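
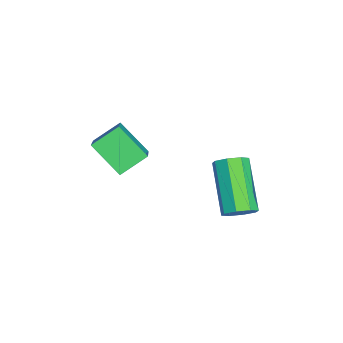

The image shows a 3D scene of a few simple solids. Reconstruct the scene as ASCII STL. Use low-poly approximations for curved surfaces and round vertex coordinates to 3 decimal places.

solid 
facet normal 0.744 0.185 -0.642
outer loop
vertex 2.976 2.578 -3.201
vertex 2.669 3.086 -3.411
vertex 3.089 2.977 -2.955
endloop
endfacet
facet normal 0.626 -0.530 0.572
outer loop
vertex 2.976 2.578 -3.201
vertex 3.089 2.977 -2.955
vertex 1.399 2.185 -1.84
endloop
endfacet
facet normal 0.626 -0.530 0.572
outer loop
vertex 1.399 2.185 -1.84
vertex 3.089 2.977 -2.955
vertex 1.512 2.584 -1.594
endloop
endfacet
facet normal -0.743 -0.186 0.643
outer loop
vertex 1.399 2.185 -1.84
vertex 1.512 2.584 -1.594
vertex 1.091 2.694 -2.049
endloop
endfacet
facet normal 0.744 0.186 -0.641
outer loop
vertex 3.089 2.977 -2.955
vertex 2.669 3.086 -3.411
vertex 2.956 3.44 -2.975
endloop
endfacet
facet normal 0.609 0.208 0.766
outer loop
vertex 3.089 2.977 -2.955
vertex 2.956 3.44 -2.975
vertex 1.512 2.584 -1.594
endloop
endfacet
facet normal 0.609 0.208 0.766
outer loop
vertex 1.512 2.584 -1.594
vertex 2.956 3.44 -2.975
vertex 1.379 3.047 -1.614
endloop
endfacet
facet normal -0.743 -0.186 0.643
outer loop
vertex 1.512 2.584 -1.594
vertex 1.379 3.047 -1.614
vertex 1.091 2.694 -2.049
endloop
endfacet
facet normal 0.745 0.185 -0.641
outer loop
vertex 2.956 3.44 -2.975
vertex 2.669 3.086 -3.411
vertex 2.655 3.696 -3.251
endloop
endfacet
facet normal 0.235 0.827 0.511
outer loop
vertex 2.956 3.44 -2.975
vertex 2.655 3.696 -3.251
vertex 1.379 3.047 -1.614
endloop
endfacet
facet normal 0.234 0.827 0.511
outer loop
vertex 1.379 3.047 -1.614
vertex 2.655 3.696 -3.251
vertex 1.077 3.303 -1.89
endloop
endfacet
facet normal -0.744 -0.185 0.642
outer loop
vertex 1.379 3.047 -1.614
vertex 1.077 3.303 -1.89
vertex 1.091 2.694 -2.049
endloop
endfacet
facet normal 0.743 0.186 -0.643
outer loop
vertex 2.655 3.696 -3.251
vertex 2.669 3.086 -3.411
vertex 2.361 3.595 -3.62
endloop
endfacet
facet normal -0.276 0.960 -0.043
outer loop
vertex 2.655 3.696 -3.251
vertex 2.361 3.595 -3.62
vertex 1.077 3.303 -1.89
endloop
endfacet
facet normal -0.277 0.960 -0.043
outer loop
vertex 1.077 3.303 -1.89
vertex 2.361 3.595 -3.62
vertex 0.784 3.202 -2.259
endloop
endfacet
facet normal -0.744 -0.185 0.642
outer loop
vertex 1.077 3.303 -1.89
vertex 0.784 3.202 -2.259
vertex 1.091 2.694 -2.049
endloop
endfacet
facet normal 0.743 0.186 -0.643
outer loop
vertex 2.361 3.595 -3.62
vertex 2.669 3.086 -3.411
vertex 2.248 3.196 -3.866
endloop
endfacet
facet normal -0.626 0.530 -0.572
outer loop
vertex 2.361 3.595 -3.62
vertex 2.248 3.196 -3.866
vertex 0.784 3.202 -2.259
endloop
endfacet
facet normal -0.626 0.530 -0.572
outer loop
vertex 0.784 3.202 -2.259
vertex 2.248 3.196 -3.866
vertex 0.671 2.803 -2.505
endloop
endfacet
facet normal -0.744 -0.185 0.642
outer loop
vertex 0.784 3.202 -2.259
vertex 0.671 2.803 -2.505
vertex 1.091 2.694 -2.049
endloop
endfacet
facet normal 0.743 0.186 -0.643
outer loop
vertex 2.248 3.196 -3.866
vertex 2.669 3.086 -3.411
vertex 2.381 2.733 -3.846
endloop
endfacet
facet normal -0.609 -0.208 -0.766
outer loop
vertex 2.248 3.196 -3.866
vertex 2.381 2.733 -3.846
vertex 0.671 2.803 -2.505
endloop
endfacet
facet normal -0.609 -0.208 -0.766
outer loop
vertex 0.671 2.803 -2.505
vertex 2.381 2.733 -3.846
vertex 0.804 2.34 -2.485
endloop
endfacet
facet normal -0.744 -0.186 0.641
outer loop
vertex 0.671 2.803 -2.505
vertex 0.804 2.34 -2.485
vertex 1.091 2.694 -2.049
endloop
endfacet
facet normal 0.744 0.185 -0.642
outer loop
vertex 2.381 2.733 -3.846
vertex 2.669 3.086 -3.411
vertex 2.683 2.477 -3.57
endloop
endfacet
facet normal -0.235 -0.827 -0.511
outer loop
vertex 2.381 2.733 -3.846
vertex 2.683 2.477 -3.57
vertex 0.804 2.34 -2.485
endloop
endfacet
facet normal -0.235 -0.827 -0.511
outer loop
vertex 0.804 2.34 -2.485
vertex 2.683 2.477 -3.57
vertex 1.105 2.084 -2.209
endloop
endfacet
facet normal -0.745 -0.185 0.641
outer loop
vertex 0.804 2.34 -2.485
vertex 1.105 2.084 -2.209
vertex 1.091 2.694 -2.049
endloop
endfacet
facet normal 0.744 0.185 -0.642
outer loop
vertex 2.683 2.477 -3.57
vertex 2.669 3.086 -3.411
vertex 2.976 2.578 -3.201
endloop
endfacet
facet normal 0.276 -0.960 0.043
outer loop
vertex 2.683 2.477 -3.57
vertex 2.976 2.578 -3.201
vertex 1.105 2.084 -2.209
endloop
endfacet
facet normal 0.276 -0.960 0.043
outer loop
vertex 1.105 2.084 -2.209
vertex 2.976 2.578 -3.201
vertex 1.399 2.185 -1.84
endloop
endfacet
facet normal -0.743 -0.186 0.643
outer loop
vertex 1.105 2.084 -2.209
vertex 1.399 2.185 -1.84
vertex 1.091 2.694 -2.049
endloop
endfacet
facet normal -0.819 -0.064 -0.571
outer loop
vertex 1.664 -0.908 0.183
vertex 2.241 0.054 -0.752
vertex 2.135 -1.755 -0.398
endloop
endfacet
facet normal -0.395 -0.659 0.640
outer loop
vertex 3.699 -1.634 0.692
vertex 1.664 -0.908 0.183
vertex 2.135 -1.755 -0.398
endloop
endfacet
facet normal -0.819 -0.064 -0.571
outer loop
vertex 2.135 -1.755 -0.398
vertex 2.241 0.054 -0.752
vertex 2.712 -0.793 -1.333
endloop
endfacet
facet normal 0.416 -0.750 -0.514
outer loop
vertex 2.712 -0.793 -1.333
vertex 3.699 -1.634 0.692
vertex 2.135 -1.755 -0.398
endloop
endfacet
facet normal -0.416 0.750 0.514
outer loop
vertex 1.664 -0.908 0.183
vertex 3.805 0.175 0.338
vertex 2.241 0.054 -0.752
endloop
endfacet
facet normal -0.395 -0.659 0.640
outer loop
vertex 3.228 -0.787 1.273
vertex 1.664 -0.908 0.183
vertex 3.699 -1.634 0.692
endloop
endfacet
facet normal -0.416 0.750 0.514
outer loop
vertex 3.228 -0.787 1.273
vertex 3.805 0.175 0.338
vertex 1.664 -0.908 0.183
endloop
endfacet
facet normal 0.395 0.659 -0.640
outer loop
vertex 2.241 0.054 -0.752
vertex 3.805 0.175 0.338
vertex 2.712 -0.793 -1.333
endloop
endfacet
facet normal 0.416 -0.750 -0.514
outer loop
vertex 4.276 -0.672 -0.243
vertex 3.699 -1.634 0.692
vertex 2.712 -0.793 -1.333
endloop
endfacet
facet normal 0.395 0.659 -0.640
outer loop
vertex 2.712 -0.793 -1.333
vertex 3.805 0.175 0.338
vertex 4.276 -0.672 -0.243
endloop
endfacet
facet normal 0.819 0.064 0.571
outer loop
vertex 4.276 -0.672 -0.243
vertex 3.228 -0.787 1.273
vertex 3.699 -1.634 0.692
endloop
endfacet
facet normal 0.819 0.064 0.571
outer loop
vertex 3.805 0.175 0.338
vertex 3.228 -0.787 1.273
vertex 4.276 -0.672 -0.243
endloop
endfacet

endsolid


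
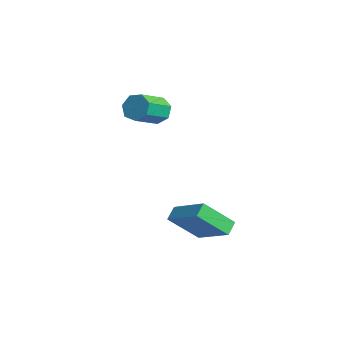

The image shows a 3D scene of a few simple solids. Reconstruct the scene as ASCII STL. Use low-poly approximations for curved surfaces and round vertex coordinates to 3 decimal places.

solid 
facet normal -0.411 0.799 -0.439
outer loop
vertex -0.877 2.007 1.005
vertex -1.279 2.169 1.677
vertex -0.553 2.422 1.457
endloop
endfacet
facet normal 0.783 0.063 -0.619
outer loop
vertex -0.877 2.007 1.005
vertex -0.553 2.422 1.457
vertex -0.178 0.648 1.751
endloop
endfacet
facet normal 0.783 0.063 -0.619
outer loop
vertex -0.178 0.648 1.751
vertex -0.553 2.422 1.457
vertex 0.146 1.064 2.203
endloop
endfacet
facet normal 0.411 -0.798 0.440
outer loop
vertex -0.178 0.648 1.751
vertex 0.146 1.064 2.203
vertex -0.581 0.811 2.423
endloop
endfacet
facet normal -0.411 0.799 -0.439
outer loop
vertex -0.553 2.422 1.457
vertex -1.279 2.169 1.677
vertex -0.776 2.647 2.075
endloop
endfacet
facet normal 0.853 0.507 0.123
outer loop
vertex -0.553 2.422 1.457
vertex -0.776 2.647 2.075
vertex 0.146 1.064 2.203
endloop
endfacet
facet normal 0.853 0.507 0.123
outer loop
vertex 0.146 1.064 2.203
vertex -0.776 2.647 2.075
vertex -0.077 1.289 2.821
endloop
endfacet
facet normal 0.411 -0.799 0.439
outer loop
vertex 0.146 1.064 2.203
vertex -0.077 1.289 2.821
vertex -0.581 0.811 2.423
endloop
endfacet
facet normal -0.411 0.799 -0.439
outer loop
vertex -0.776 2.647 2.075
vertex -1.279 2.169 1.677
vertex -1.378 2.512 2.393
endloop
endfacet
facet normal 0.281 0.569 0.773
outer loop
vertex -0.776 2.647 2.075
vertex -1.378 2.512 2.393
vertex -0.077 1.289 2.821
endloop
endfacet
facet normal 0.281 0.569 0.773
outer loop
vertex -0.077 1.289 2.821
vertex -1.378 2.512 2.393
vertex -0.679 1.154 3.139
endloop
endfacet
facet normal 0.411 -0.799 0.439
outer loop
vertex -0.077 1.289 2.821
vertex -0.679 1.154 3.139
vertex -0.581 0.811 2.423
endloop
endfacet
facet normal -0.411 0.799 -0.439
outer loop
vertex -1.378 2.512 2.393
vertex -1.279 2.169 1.677
vertex -1.906 2.119 2.172
endloop
endfacet
facet normal -0.503 0.203 0.840
outer loop
vertex -1.378 2.512 2.393
vertex -1.906 2.119 2.172
vertex -0.679 1.154 3.139
endloop
endfacet
facet normal -0.503 0.203 0.840
outer loop
vertex -0.679 1.154 3.139
vertex -1.906 2.119 2.172
vertex -1.207 0.761 2.918
endloop
endfacet
facet normal 0.411 -0.799 0.439
outer loop
vertex -0.679 1.154 3.139
vertex -1.207 0.761 2.918
vertex -0.581 0.811 2.423
endloop
endfacet
facet normal -0.411 0.799 -0.439
outer loop
vertex -1.906 2.119 2.172
vertex -1.279 2.169 1.677
vertex -1.962 1.764 1.579
endloop
endfacet
facet normal -0.908 -0.316 0.275
outer loop
vertex -1.906 2.119 2.172
vertex -1.962 1.764 1.579
vertex -1.207 0.761 2.918
endloop
endfacet
facet normal -0.908 -0.316 0.275
outer loop
vertex -1.207 0.761 2.918
vertex -1.962 1.764 1.579
vertex -1.263 0.406 2.325
endloop
endfacet
facet normal 0.411 -0.799 0.439
outer loop
vertex -1.207 0.761 2.918
vertex -1.263 0.406 2.325
vertex -0.581 0.811 2.423
endloop
endfacet
facet normal -0.411 0.799 -0.438
outer loop
vertex -1.962 1.764 1.579
vertex -1.279 2.169 1.677
vertex -1.505 1.714 1.059
endloop
endfacet
facet normal -0.630 -0.597 -0.496
outer loop
vertex -1.962 1.764 1.579
vertex -1.505 1.714 1.059
vertex -1.263 0.406 2.325
endloop
endfacet
facet normal -0.630 -0.597 -0.496
outer loop
vertex -1.263 0.406 2.325
vertex -1.505 1.714 1.059
vertex -0.806 0.356 1.805
endloop
endfacet
facet normal 0.411 -0.799 0.438
outer loop
vertex -1.263 0.406 2.325
vertex -0.806 0.356 1.805
vertex -0.581 0.811 2.423
endloop
endfacet
facet normal -0.411 0.799 -0.438
outer loop
vertex -1.505 1.714 1.059
vertex -1.279 2.169 1.677
vertex -0.877 2.007 1.005
endloop
endfacet
facet normal 0.123 -0.428 -0.895
outer loop
vertex -1.505 1.714 1.059
vertex -0.877 2.007 1.005
vertex -0.806 0.356 1.805
endloop
endfacet
facet normal 0.122 -0.429 -0.895
outer loop
vertex -0.806 0.356 1.805
vertex -0.877 2.007 1.005
vertex -0.178 0.648 1.751
endloop
endfacet
facet normal 0.410 -0.799 0.440
outer loop
vertex -0.806 0.356 1.805
vertex -0.178 0.648 1.751
vertex -0.581 0.811 2.423
endloop
endfacet
facet normal -0.546 0.625 0.558
outer loop
vertex 2.657 1.412 -2.639
vertex 4.45 2.09 -1.643
vertex 2.882 2.842 -4.019
endloop
endfacet
facet normal -0.830 -0.314 -0.461
outer loop
vertex 3.33 2.33 -4.477
vertex 2.657 1.412 -2.639
vertex 2.882 2.842 -4.019
endloop
endfacet
facet normal -0.546 0.625 0.558
outer loop
vertex 2.882 2.842 -4.019
vertex 4.45 2.09 -1.643
vertex 4.675 3.52 -3.023
endloop
endfacet
facet normal 0.113 0.715 -0.690
outer loop
vertex 4.675 3.52 -3.023
vertex 3.33 2.33 -4.477
vertex 2.882 2.842 -4.019
endloop
endfacet
facet normal -0.113 -0.715 0.690
outer loop
vertex 2.657 1.412 -2.639
vertex 4.898 1.578 -2.101
vertex 4.45 2.09 -1.643
endloop
endfacet
facet normal -0.830 -0.314 -0.461
outer loop
vertex 3.105 0.9 -3.097
vertex 2.657 1.412 -2.639
vertex 3.33 2.33 -4.477
endloop
endfacet
facet normal -0.113 -0.715 0.690
outer loop
vertex 3.105 0.9 -3.097
vertex 4.898 1.578 -2.101
vertex 2.657 1.412 -2.639
endloop
endfacet
facet normal 0.830 0.314 0.461
outer loop
vertex 4.45 2.09 -1.643
vertex 4.898 1.578 -2.101
vertex 4.675 3.52 -3.023
endloop
endfacet
facet normal 0.113 0.715 -0.690
outer loop
vertex 5.123 3.008 -3.481
vertex 3.33 2.33 -4.477
vertex 4.675 3.52 -3.023
endloop
endfacet
facet normal 0.830 0.314 0.461
outer loop
vertex 4.675 3.52 -3.023
vertex 4.898 1.578 -2.101
vertex 5.123 3.008 -3.481
endloop
endfacet
facet normal 0.546 -0.625 -0.558
outer loop
vertex 5.123 3.008 -3.481
vertex 3.105 0.9 -3.097
vertex 3.33 2.33 -4.477
endloop
endfacet
facet normal 0.546 -0.625 -0.558
outer loop
vertex 4.898 1.578 -2.101
vertex 3.105 0.9 -3.097
vertex 5.123 3.008 -3.481
endloop
endfacet

endsolid


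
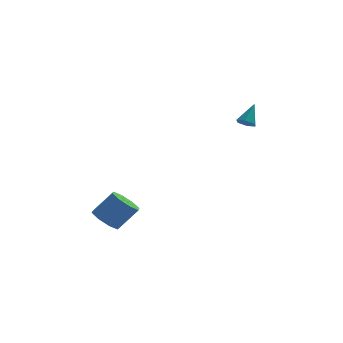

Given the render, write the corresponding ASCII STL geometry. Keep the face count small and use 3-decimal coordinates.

solid 
facet normal -0.643 -0.135 -0.754
outer loop
vertex -3.408 -3.723 -3.013
vertex -4.016 -3.869 -2.468
vertex -3.716 -3.194 -2.845
endloop
endfacet
facet normal 0.592 0.536 -0.601
outer loop
vertex -3.408 -3.723 -3.013
vertex -3.716 -3.194 -2.845
vertex -2.456 -3.524 -1.898
endloop
endfacet
facet normal 0.592 0.536 -0.601
outer loop
vertex -2.456 -3.524 -1.898
vertex -3.716 -3.194 -2.845
vertex -2.763 -2.995 -1.729
endloop
endfacet
facet normal 0.644 0.133 0.753
outer loop
vertex -2.456 -3.524 -1.898
vertex -2.763 -2.995 -1.729
vertex -3.064 -3.671 -1.352
endloop
endfacet
facet normal -0.644 -0.134 -0.753
outer loop
vertex -3.716 -3.194 -2.845
vertex -4.016 -3.869 -2.468
vertex -4.2 -3.06 -2.455
endloop
endfacet
facet normal 0.076 0.968 -0.238
outer loop
vertex -3.716 -3.194 -2.845
vertex -4.2 -3.06 -2.455
vertex -2.763 -2.995 -1.729
endloop
endfacet
facet normal 0.077 0.968 -0.238
outer loop
vertex -2.763 -2.995 -1.729
vertex -4.2 -3.06 -2.455
vertex -3.247 -2.861 -1.34
endloop
endfacet
facet normal 0.643 0.134 0.754
outer loop
vertex -2.763 -2.995 -1.729
vertex -3.247 -2.861 -1.34
vertex -3.064 -3.671 -1.352
endloop
endfacet
facet normal -0.644 -0.134 -0.753
outer loop
vertex -4.2 -3.06 -2.455
vertex -4.016 -3.869 -2.468
vertex -4.576 -3.4 -2.073
endloop
endfacet
facet normal -0.484 0.834 0.265
outer loop
vertex -4.2 -3.06 -2.455
vertex -4.576 -3.4 -2.073
vertex -3.247 -2.861 -1.34
endloop
endfacet
facet normal -0.485 0.833 0.266
outer loop
vertex -3.247 -2.861 -1.34
vertex -4.576 -3.4 -2.073
vertex -3.624 -3.202 -0.958
endloop
endfacet
facet normal 0.643 0.134 0.754
outer loop
vertex -3.247 -2.861 -1.34
vertex -3.624 -3.202 -0.958
vertex -3.064 -3.671 -1.352
endloop
endfacet
facet normal -0.644 -0.134 -0.753
outer loop
vertex -4.576 -3.4 -2.073
vertex -4.016 -3.869 -2.468
vertex -4.624 -4.016 -1.922
endloop
endfacet
facet normal -0.762 0.210 0.613
outer loop
vertex -4.576 -3.4 -2.073
vertex -4.624 -4.016 -1.922
vertex -3.624 -3.202 -0.958
endloop
endfacet
facet normal -0.762 0.210 0.613
outer loop
vertex -3.624 -3.202 -0.958
vertex -4.624 -4.016 -1.922
vertex -3.672 -3.817 -0.807
endloop
endfacet
facet normal 0.643 0.135 0.754
outer loop
vertex -3.624 -3.202 -0.958
vertex -3.672 -3.817 -0.807
vertex -3.064 -3.671 -1.352
endloop
endfacet
facet normal -0.644 -0.133 -0.753
outer loop
vertex -4.624 -4.016 -1.922
vertex -4.016 -3.869 -2.468
vertex -4.317 -4.545 -2.091
endloop
endfacet
facet normal -0.592 -0.536 0.601
outer loop
vertex -4.624 -4.016 -1.922
vertex -4.317 -4.545 -2.091
vertex -3.672 -3.817 -0.807
endloop
endfacet
facet normal -0.592 -0.536 0.601
outer loop
vertex -3.672 -3.817 -0.807
vertex -4.317 -4.545 -2.091
vertex -3.364 -4.346 -0.975
endloop
endfacet
facet normal 0.643 0.135 0.754
outer loop
vertex -3.672 -3.817 -0.807
vertex -3.364 -4.346 -0.975
vertex -3.064 -3.671 -1.352
endloop
endfacet
facet normal -0.643 -0.134 -0.754
outer loop
vertex -4.317 -4.545 -2.091
vertex -4.016 -3.869 -2.468
vertex -3.833 -4.679 -2.48
endloop
endfacet
facet normal -0.077 -0.968 0.238
outer loop
vertex -4.317 -4.545 -2.091
vertex -3.833 -4.679 -2.48
vertex -3.364 -4.346 -0.975
endloop
endfacet
facet normal -0.076 -0.968 0.238
outer loop
vertex -3.364 -4.346 -0.975
vertex -3.833 -4.679 -2.48
vertex -2.88 -4.48 -1.365
endloop
endfacet
facet normal 0.644 0.134 0.753
outer loop
vertex -3.364 -4.346 -0.975
vertex -2.88 -4.48 -1.365
vertex -3.064 -3.671 -1.352
endloop
endfacet
facet normal -0.643 -0.134 -0.754
outer loop
vertex -3.833 -4.679 -2.48
vertex -4.016 -3.869 -2.468
vertex -3.456 -4.338 -2.862
endloop
endfacet
facet normal 0.485 -0.833 -0.266
outer loop
vertex -3.833 -4.679 -2.48
vertex -3.456 -4.338 -2.862
vertex -2.88 -4.48 -1.365
endloop
endfacet
facet normal 0.484 -0.834 -0.265
outer loop
vertex -2.88 -4.48 -1.365
vertex -3.456 -4.338 -2.862
vertex -2.504 -4.14 -1.747
endloop
endfacet
facet normal 0.644 0.134 0.753
outer loop
vertex -2.88 -4.48 -1.365
vertex -2.504 -4.14 -1.747
vertex -3.064 -3.671 -1.352
endloop
endfacet
facet normal -0.643 -0.135 -0.754
outer loop
vertex -3.456 -4.338 -2.862
vertex -4.016 -3.869 -2.468
vertex -3.408 -3.723 -3.013
endloop
endfacet
facet normal 0.762 -0.210 -0.613
outer loop
vertex -3.456 -4.338 -2.862
vertex -3.408 -3.723 -3.013
vertex -2.504 -4.14 -1.747
endloop
endfacet
facet normal 0.762 -0.210 -0.613
outer loop
vertex -2.504 -4.14 -1.747
vertex -3.408 -3.723 -3.013
vertex -2.456 -3.524 -1.898
endloop
endfacet
facet normal 0.644 0.134 0.753
outer loop
vertex -2.504 -4.14 -1.747
vertex -2.456 -3.524 -1.898
vertex -3.064 -3.671 -1.352
endloop
endfacet
facet normal -0.346 -0.550 -0.760
outer loop
vertex 3.149 1.338 1.575
vertex 2.781 1.694 1.485
vertex 3.242 1.731 1.248
endloop
endfacet
facet normal 0.983 -0.158 0.090
outer loop
vertex 3.149 1.338 1.575
vertex 3.242 1.731 1.248
vertex 3.239 2.426 2.495
endloop
endfacet
facet normal -0.346 -0.552 -0.759
outer loop
vertex 3.242 1.731 1.248
vertex 2.781 1.694 1.485
vertex 2.874 2.087 1.157
endloop
endfacet
facet normal 0.695 0.629 -0.349
outer loop
vertex 3.242 1.731 1.248
vertex 2.874 2.087 1.157
vertex 3.239 2.426 2.495
endloop
endfacet
facet normal -0.345 -0.552 -0.759
outer loop
vertex 2.874 2.087 1.157
vertex 2.781 1.694 1.485
vertex 2.412 2.05 1.394
endloop
endfacet
facet normal -0.178 0.964 -0.196
outer loop
vertex 2.874 2.087 1.157
vertex 2.412 2.05 1.394
vertex 3.239 2.426 2.495
endloop
endfacet
facet normal -0.343 -0.550 -0.761
outer loop
vertex 2.412 2.05 1.394
vertex 2.781 1.694 1.485
vertex 2.319 1.656 1.721
endloop
endfacet
facet normal -0.762 0.510 0.398
outer loop
vertex 2.412 2.05 1.394
vertex 2.319 1.656 1.721
vertex 3.239 2.426 2.495
endloop
endfacet
facet normal -0.343 -0.551 -0.761
outer loop
vertex 2.319 1.656 1.721
vertex 2.781 1.694 1.485
vertex 2.687 1.301 1.812
endloop
endfacet
facet normal -0.473 -0.276 0.837
outer loop
vertex 2.319 1.656 1.721
vertex 2.687 1.301 1.812
vertex 3.239 2.426 2.495
endloop
endfacet
facet normal -0.346 -0.550 -0.760
outer loop
vertex 2.687 1.301 1.812
vertex 2.781 1.694 1.485
vertex 3.149 1.338 1.575
endloop
endfacet
facet normal 0.400 -0.611 0.683
outer loop
vertex 2.687 1.301 1.812
vertex 3.149 1.338 1.575
vertex 3.239 2.426 2.495
endloop
endfacet

endsolid


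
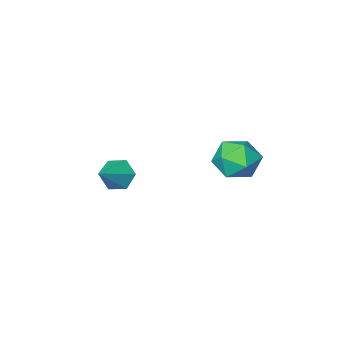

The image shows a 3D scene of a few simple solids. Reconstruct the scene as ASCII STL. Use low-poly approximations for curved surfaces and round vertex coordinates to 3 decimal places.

solid 
facet normal -0.290 0.791 0.538
outer loop
vertex -1.406 0.022 -2.679
vertex -2.288 -0.32 -2.652
vertex -1.669 -0.553 -1.975
endloop
endfacet
facet normal 0.394 0.634 0.665
outer loop
vertex -1.406 0.022 -2.679
vertex -1.669 -0.553 -1.975
vertex -0.82 -0.658 -2.378
endloop
endfacet
facet normal 0.747 0.664 0.046
outer loop
vertex -1.406 0.022 -2.679
vertex -0.82 -0.658 -2.378
vertex -0.913 -0.489 -3.305
endloop
endfacet
facet normal 0.280 0.840 -0.465
outer loop
vertex -1.406 0.022 -2.679
vertex -0.913 -0.489 -3.305
vertex -1.821 -0.28 -3.474
endloop
endfacet
facet normal -0.361 0.919 -0.160
outer loop
vertex -1.406 0.022 -2.679
vertex -1.821 -0.28 -3.474
vertex -2.288 -0.32 -2.652
endloop
endfacet
facet normal 0.425 -0.038 0.905
outer loop
vertex -0.82 -0.658 -2.378
vertex -1.669 -0.553 -1.975
vertex -1.339 -1.42 -2.166
endloop
endfacet
facet normal -0.682 0.217 0.698
outer loop
vertex -1.669 -0.553 -1.975
vertex -2.288 -0.32 -2.652
vertex -2.247 -1.211 -2.335
endloop
endfacet
facet normal -0.797 0.422 -0.432
outer loop
vertex -2.288 -0.32 -2.652
vertex -1.821 -0.28 -3.474
vertex -2.34 -1.042 -3.262
endloop
endfacet
facet normal 0.240 0.295 -0.925
outer loop
vertex -1.821 -0.28 -3.474
vertex -0.913 -0.489 -3.305
vertex -1.491 -1.147 -3.665
endloop
endfacet
facet normal 0.995 0.011 -0.098
outer loop
vertex -0.913 -0.489 -3.305
vertex -0.82 -0.658 -2.378
vertex -0.872 -1.38 -2.988
endloop
endfacet
facet normal -0.280 -0.840 0.465
outer loop
vertex -1.754 -1.722 -2.961
vertex -1.339 -1.42 -2.166
vertex -2.247 -1.211 -2.335
endloop
endfacet
facet normal -0.747 -0.664 -0.046
outer loop
vertex -1.754 -1.722 -2.961
vertex -2.247 -1.211 -2.335
vertex -2.34 -1.042 -3.262
endloop
endfacet
facet normal -0.394 -0.634 -0.665
outer loop
vertex -1.754 -1.722 -2.961
vertex -2.34 -1.042 -3.262
vertex -1.491 -1.147 -3.665
endloop
endfacet
facet normal 0.290 -0.791 -0.538
outer loop
vertex -1.754 -1.722 -2.961
vertex -1.491 -1.147 -3.665
vertex -0.872 -1.38 -2.988
endloop
endfacet
facet normal 0.361 -0.919 0.160
outer loop
vertex -1.754 -1.722 -2.961
vertex -0.872 -1.38 -2.988
vertex -1.339 -1.42 -2.166
endloop
endfacet
facet normal -0.240 -0.295 0.925
outer loop
vertex -2.247 -1.211 -2.335
vertex -1.339 -1.42 -2.166
vertex -1.669 -0.553 -1.975
endloop
endfacet
facet normal -0.995 -0.011 0.098
outer loop
vertex -2.34 -1.042 -3.262
vertex -2.247 -1.211 -2.335
vertex -2.288 -0.32 -2.652
endloop
endfacet
facet normal -0.425 0.038 -0.905
outer loop
vertex -1.491 -1.147 -3.665
vertex -2.34 -1.042 -3.262
vertex -1.821 -0.28 -3.474
endloop
endfacet
facet normal 0.682 -0.217 -0.698
outer loop
vertex -0.872 -1.38 -2.988
vertex -1.491 -1.147 -3.665
vertex -0.913 -0.489 -3.305
endloop
endfacet
facet normal 0.797 -0.422 0.432
outer loop
vertex -1.339 -1.42 -2.166
vertex -0.872 -1.38 -2.988
vertex -0.82 -0.658 -2.378
endloop
endfacet
facet normal -0.740 -0.421 -0.525
outer loop
vertex 2.672 -2.265 -3.699
vertex 2.291 -2.311 -3.125
vertex 2.252 -1.748 -3.522
endloop
endfacet
facet normal 0.549 0.633 -0.546
outer loop
vertex 2.672 -2.265 -3.699
vertex 2.252 -1.748 -3.522
vertex 3.349 -1.709 -2.375
endloop
endfacet
facet normal -0.740 -0.421 -0.525
outer loop
vertex 2.252 -1.748 -3.522
vertex 2.291 -2.311 -3.125
vertex 1.871 -1.794 -2.948
endloop
endfacet
facet normal -0.070 0.997 0.033
outer loop
vertex 2.252 -1.748 -3.522
vertex 1.871 -1.794 -2.948
vertex 3.349 -1.709 -2.375
endloop
endfacet
facet normal -0.739 -0.421 -0.525
outer loop
vertex 1.871 -1.794 -2.948
vertex 2.291 -2.311 -3.125
vertex 1.91 -2.357 -2.552
endloop
endfacet
facet normal -0.333 0.527 0.782
outer loop
vertex 1.871 -1.794 -2.948
vertex 1.91 -2.357 -2.552
vertex 3.349 -1.709 -2.375
endloop
endfacet
facet normal -0.739 -0.421 -0.525
outer loop
vertex 1.91 -2.357 -2.552
vertex 2.291 -2.311 -3.125
vertex 2.331 -2.875 -2.729
endloop
endfacet
facet normal 0.021 -0.308 0.951
outer loop
vertex 1.91 -2.357 -2.552
vertex 2.331 -2.875 -2.729
vertex 3.349 -1.709 -2.375
endloop
endfacet
facet normal -0.740 -0.421 -0.525
outer loop
vertex 2.331 -2.875 -2.729
vertex 2.291 -2.311 -3.125
vertex 2.712 -2.829 -3.303
endloop
endfacet
facet normal 0.641 -0.672 0.371
outer loop
vertex 2.331 -2.875 -2.729
vertex 2.712 -2.829 -3.303
vertex 3.349 -1.709 -2.375
endloop
endfacet
facet normal -0.740 -0.421 -0.525
outer loop
vertex 2.712 -2.829 -3.303
vertex 2.291 -2.311 -3.125
vertex 2.672 -2.265 -3.699
endloop
endfacet
facet normal 0.904 -0.201 -0.378
outer loop
vertex 2.712 -2.829 -3.303
vertex 2.672 -2.265 -3.699
vertex 3.349 -1.709 -2.375
endloop
endfacet

endsolid


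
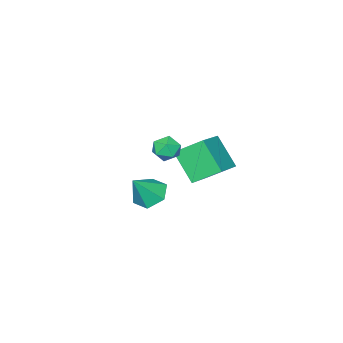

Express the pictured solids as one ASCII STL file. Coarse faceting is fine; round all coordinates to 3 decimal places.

solid 
facet normal -0.874 -0.327 -0.360
outer loop
vertex -3.396 0.816 0.786
vertex -3.286 2.108 -0.656
vertex -2.604 -0.283 -0.139
endloop
endfacet
facet normal -0.057 -0.667 0.743
outer loop
vertex -1.014 0.312 0.516
vertex -3.396 0.816 0.786
vertex -2.604 -0.283 -0.139
endloop
endfacet
facet normal -0.874 -0.327 -0.360
outer loop
vertex -2.604 -0.283 -0.139
vertex -3.286 2.108 -0.656
vertex -2.494 1.009 -1.581
endloop
endfacet
facet normal 0.483 -0.670 -0.564
outer loop
vertex -2.494 1.009 -1.581
vertex -1.014 0.312 0.516
vertex -2.604 -0.283 -0.139
endloop
endfacet
facet normal -0.483 0.670 0.564
outer loop
vertex -3.396 0.816 0.786
vertex -1.696 2.703 -0.001
vertex -3.286 2.108 -0.656
endloop
endfacet
facet normal -0.057 -0.667 0.743
outer loop
vertex -1.806 1.411 1.441
vertex -3.396 0.816 0.786
vertex -1.014 0.312 0.516
endloop
endfacet
facet normal -0.483 0.670 0.564
outer loop
vertex -1.806 1.411 1.441
vertex -1.696 2.703 -0.001
vertex -3.396 0.816 0.786
endloop
endfacet
facet normal 0.057 0.667 -0.743
outer loop
vertex -3.286 2.108 -0.656
vertex -1.696 2.703 -0.001
vertex -2.494 1.009 -1.581
endloop
endfacet
facet normal 0.483 -0.670 -0.564
outer loop
vertex -0.904 1.604 -0.926
vertex -1.014 0.312 0.516
vertex -2.494 1.009 -1.581
endloop
endfacet
facet normal 0.057 0.667 -0.743
outer loop
vertex -2.494 1.009 -1.581
vertex -1.696 2.703 -0.001
vertex -0.904 1.604 -0.926
endloop
endfacet
facet normal 0.874 0.327 0.360
outer loop
vertex -0.904 1.604 -0.926
vertex -1.806 1.411 1.441
vertex -1.014 0.312 0.516
endloop
endfacet
facet normal 0.874 0.327 0.360
outer loop
vertex -1.696 2.703 -0.001
vertex -1.806 1.411 1.441
vertex -0.904 1.604 -0.926
endloop
endfacet
facet normal -0.787 0.216 0.577
outer loop
vertex 0.918 2.712 2.904
vertex 0.564 2.106 2.648
vertex 0.996 2.058 3.255
endloop
endfacet
facet normal -0.181 0.448 0.875
outer loop
vertex 0.918 2.712 2.904
vertex 0.996 2.058 3.255
vertex 1.589 2.499 3.152
endloop
endfacet
facet normal 0.131 0.899 0.419
outer loop
vertex 0.918 2.712 2.904
vertex 1.589 2.499 3.152
vertex 1.524 2.821 2.481
endloop
endfacet
facet normal -0.283 0.945 -0.162
outer loop
vertex 0.918 2.712 2.904
vertex 1.524 2.821 2.481
vertex 0.89 2.578 2.17
endloop
endfacet
facet normal -0.850 0.523 -0.063
outer loop
vertex 0.918 2.712 2.904
vertex 0.89 2.578 2.17
vertex 0.564 2.106 2.648
endloop
endfacet
facet normal 0.251 -0.112 0.962
outer loop
vertex 1.589 2.499 3.152
vertex 0.996 2.058 3.255
vertex 1.65 1.762 3.05
endloop
endfacet
facet normal -0.729 -0.487 0.481
outer loop
vertex 0.996 2.058 3.255
vertex 0.564 2.106 2.648
vertex 1.016 1.519 2.739
endloop
endfacet
facet normal -0.830 0.008 -0.558
outer loop
vertex 0.564 2.106 2.648
vertex 0.89 2.578 2.17
vertex 0.951 1.841 2.068
endloop
endfacet
facet normal 0.088 0.691 -0.718
outer loop
vertex 0.89 2.578 2.17
vertex 1.524 2.821 2.481
vertex 1.544 2.282 1.965
endloop
endfacet
facet normal 0.755 0.616 0.223
outer loop
vertex 1.524 2.821 2.481
vertex 1.589 2.499 3.152
vertex 1.976 2.234 2.572
endloop
endfacet
facet normal 0.283 -0.945 0.162
outer loop
vertex 1.622 1.628 2.316
vertex 1.65 1.762 3.05
vertex 1.016 1.519 2.739
endloop
endfacet
facet normal -0.131 -0.899 -0.419
outer loop
vertex 1.622 1.628 2.316
vertex 1.016 1.519 2.739
vertex 0.951 1.841 2.068
endloop
endfacet
facet normal 0.181 -0.448 -0.875
outer loop
vertex 1.622 1.628 2.316
vertex 0.951 1.841 2.068
vertex 1.544 2.282 1.965
endloop
endfacet
facet normal 0.787 -0.216 -0.577
outer loop
vertex 1.622 1.628 2.316
vertex 1.544 2.282 1.965
vertex 1.976 2.234 2.572
endloop
endfacet
facet normal 0.850 -0.523 0.063
outer loop
vertex 1.622 1.628 2.316
vertex 1.976 2.234 2.572
vertex 1.65 1.762 3.05
endloop
endfacet
facet normal -0.088 -0.691 0.718
outer loop
vertex 1.016 1.519 2.739
vertex 1.65 1.762 3.05
vertex 0.996 2.058 3.255
endloop
endfacet
facet normal -0.755 -0.616 -0.223
outer loop
vertex 0.951 1.841 2.068
vertex 1.016 1.519 2.739
vertex 0.564 2.106 2.648
endloop
endfacet
facet normal -0.251 0.112 -0.962
outer loop
vertex 1.544 2.282 1.965
vertex 0.951 1.841 2.068
vertex 0.89 2.578 2.17
endloop
endfacet
facet normal 0.729 0.487 -0.481
outer loop
vertex 1.976 2.234 2.572
vertex 1.544 2.282 1.965
vertex 1.524 2.821 2.481
endloop
endfacet
facet normal 0.830 -0.008 0.558
outer loop
vertex 1.65 1.762 3.05
vertex 1.976 2.234 2.572
vertex 1.589 2.499 3.152
endloop
endfacet
facet normal -0.602 0.067 -0.795
outer loop
vertex 3.764 2.64 0.492
vertex 3.157 3.061 0.987
vertex 3.779 3.528 0.555
endloop
endfacet
facet normal 0.983 -0.004 -0.182
outer loop
vertex 3.764 2.64 0.492
vertex 3.779 3.528 0.555
vertex 4.083 2.959 2.213
endloop
endfacet
facet normal -0.602 0.067 -0.795
outer loop
vertex 3.779 3.528 0.555
vertex 3.157 3.061 0.987
vertex 3.172 3.949 1.05
endloop
endfacet
facet normal 0.640 0.755 0.142
outer loop
vertex 3.779 3.528 0.555
vertex 3.172 3.949 1.05
vertex 4.083 2.959 2.213
endloop
endfacet
facet normal -0.602 0.067 -0.796
outer loop
vertex 3.172 3.949 1.05
vertex 3.157 3.061 0.987
vertex 2.549 3.483 1.482
endloop
endfacet
facet normal -0.075 0.730 0.680
outer loop
vertex 3.172 3.949 1.05
vertex 2.549 3.483 1.482
vertex 4.083 2.959 2.213
endloop
endfacet
facet normal -0.602 0.067 -0.796
outer loop
vertex 2.549 3.483 1.482
vertex 3.157 3.061 0.987
vertex 2.534 2.595 1.419
endloop
endfacet
facet normal -0.445 -0.056 0.894
outer loop
vertex 2.549 3.483 1.482
vertex 2.534 2.595 1.419
vertex 4.083 2.959 2.213
endloop
endfacet
facet normal -0.602 0.067 -0.796
outer loop
vertex 2.534 2.595 1.419
vertex 3.157 3.061 0.987
vertex 3.141 2.174 0.924
endloop
endfacet
facet normal -0.101 -0.815 0.570
outer loop
vertex 2.534 2.595 1.419
vertex 3.141 2.174 0.924
vertex 4.083 2.959 2.213
endloop
endfacet
facet normal -0.602 0.067 -0.796
outer loop
vertex 3.141 2.174 0.924
vertex 3.157 3.061 0.987
vertex 3.764 2.64 0.492
endloop
endfacet
facet normal 0.613 -0.789 0.033
outer loop
vertex 3.141 2.174 0.924
vertex 3.764 2.64 0.492
vertex 4.083 2.959 2.213
endloop
endfacet

endsolid


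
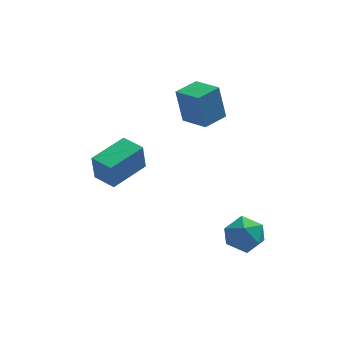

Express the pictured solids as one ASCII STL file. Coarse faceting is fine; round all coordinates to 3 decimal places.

solid 
facet normal -0.628 0.751 -0.203
outer loop
vertex -0.892 4.117 3.993
vertex 0.133 4.993 4.065
vertex -0.566 3.889 2.145
endloop
endfacet
facet normal -0.759 -0.648 -0.054
outer loop
vertex 0.387 2.747 2.455
vertex -0.892 4.117 3.993
vertex -0.566 3.889 2.145
endloop
endfacet
facet normal -0.628 0.751 -0.204
outer loop
vertex -0.566 3.889 2.145
vertex 0.133 4.993 4.065
vertex 0.459 4.765 2.218
endloop
endfacet
facet normal 0.173 -0.121 -0.977
outer loop
vertex 0.459 4.765 2.218
vertex 0.387 2.747 2.455
vertex -0.566 3.889 2.145
endloop
endfacet
facet normal -0.172 0.121 0.978
outer loop
vertex -0.892 4.117 3.993
vertex 1.086 3.851 4.375
vertex 0.133 4.993 4.065
endloop
endfacet
facet normal -0.759 -0.648 -0.054
outer loop
vertex 0.061 2.975 4.302
vertex -0.892 4.117 3.993
vertex 0.387 2.747 2.455
endloop
endfacet
facet normal -0.173 0.120 0.978
outer loop
vertex 0.061 2.975 4.302
vertex 1.086 3.851 4.375
vertex -0.892 4.117 3.993
endloop
endfacet
facet normal 0.759 0.648 0.054
outer loop
vertex 0.133 4.993 4.065
vertex 1.086 3.851 4.375
vertex 0.459 4.765 2.218
endloop
endfacet
facet normal 0.172 -0.121 -0.978
outer loop
vertex 1.412 3.623 2.527
vertex 0.387 2.747 2.455
vertex 0.459 4.765 2.218
endloop
endfacet
facet normal 0.759 0.648 0.054
outer loop
vertex 0.459 4.765 2.218
vertex 1.086 3.851 4.375
vertex 1.412 3.623 2.527
endloop
endfacet
facet normal 0.628 -0.751 0.204
outer loop
vertex 1.412 3.623 2.527
vertex 0.061 2.975 4.302
vertex 0.387 2.747 2.455
endloop
endfacet
facet normal 0.628 -0.751 0.203
outer loop
vertex 1.086 3.851 4.375
vertex 0.061 2.975 4.302
vertex 1.412 3.623 2.527
endloop
endfacet
facet normal 0.027 0.929 -0.370
outer loop
vertex 1.942 -0.337 -3.203
vertex 1.332 0.005 -2.389
vertex 2.401 0.01 -2.298
endloop
endfacet
facet normal 0.623 0.571 -0.535
outer loop
vertex 1.942 -0.337 -3.203
vertex 2.401 0.01 -2.298
vertex 2.78 -0.864 -2.79
endloop
endfacet
facet normal 0.436 -0.013 -0.900
outer loop
vertex 1.942 -0.337 -3.203
vertex 2.78 -0.864 -2.79
vertex 1.946 -1.409 -3.186
endloop
endfacet
facet normal -0.276 -0.016 -0.961
outer loop
vertex 1.942 -0.337 -3.203
vertex 1.946 -1.409 -3.186
vertex 1.051 -0.873 -2.938
endloop
endfacet
facet normal -0.528 0.565 -0.633
outer loop
vertex 1.942 -0.337 -3.203
vertex 1.051 -0.873 -2.938
vertex 1.332 0.005 -2.389
endloop
endfacet
facet normal 0.929 0.362 0.073
outer loop
vertex 2.78 -0.864 -2.79
vertex 2.401 0.01 -2.298
vertex 2.689 -0.847 -1.722
endloop
endfacet
facet normal -0.033 0.939 0.341
outer loop
vertex 2.401 0.01 -2.298
vertex 1.332 0.005 -2.389
vertex 1.794 -0.311 -1.474
endloop
endfacet
facet normal -0.932 0.352 -0.085
outer loop
vertex 1.332 0.005 -2.389
vertex 1.051 -0.873 -2.938
vertex 0.96 -0.856 -1.87
endloop
endfacet
facet normal -0.523 -0.589 -0.615
outer loop
vertex 1.051 -0.873 -2.938
vertex 1.946 -1.409 -3.186
vertex 1.339 -1.73 -2.362
endloop
endfacet
facet normal 0.627 -0.583 -0.518
outer loop
vertex 1.946 -1.409 -3.186
vertex 2.78 -0.864 -2.79
vertex 2.408 -1.725 -2.271
endloop
endfacet
facet normal 0.276 0.016 0.961
outer loop
vertex 1.798 -1.383 -1.457
vertex 2.689 -0.847 -1.722
vertex 1.794 -0.311 -1.474
endloop
endfacet
facet normal -0.436 0.013 0.900
outer loop
vertex 1.798 -1.383 -1.457
vertex 1.794 -0.311 -1.474
vertex 0.96 -0.856 -1.87
endloop
endfacet
facet normal -0.623 -0.571 0.535
outer loop
vertex 1.798 -1.383 -1.457
vertex 0.96 -0.856 -1.87
vertex 1.339 -1.73 -2.362
endloop
endfacet
facet normal -0.027 -0.929 0.370
outer loop
vertex 1.798 -1.383 -1.457
vertex 1.339 -1.73 -2.362
vertex 2.408 -1.725 -2.271
endloop
endfacet
facet normal 0.528 -0.565 0.633
outer loop
vertex 1.798 -1.383 -1.457
vertex 2.408 -1.725 -2.271
vertex 2.689 -0.847 -1.722
endloop
endfacet
facet normal 0.523 0.589 0.615
outer loop
vertex 1.794 -0.311 -1.474
vertex 2.689 -0.847 -1.722
vertex 2.401 0.01 -2.298
endloop
endfacet
facet normal -0.627 0.583 0.518
outer loop
vertex 0.96 -0.856 -1.87
vertex 1.794 -0.311 -1.474
vertex 1.332 0.005 -2.389
endloop
endfacet
facet normal -0.929 -0.362 -0.073
outer loop
vertex 1.339 -1.73 -2.362
vertex 0.96 -0.856 -1.87
vertex 1.051 -0.873 -2.938
endloop
endfacet
facet normal 0.033 -0.939 -0.341
outer loop
vertex 2.408 -1.725 -2.271
vertex 1.339 -1.73 -2.362
vertex 1.946 -1.409 -3.186
endloop
endfacet
facet normal 0.932 -0.352 0.085
outer loop
vertex 2.689 -0.847 -1.722
vertex 2.408 -1.725 -2.271
vertex 2.78 -0.864 -2.79
endloop
endfacet
facet normal -0.678 0.734 0.030
outer loop
vertex -4.858 2.604 0.658
vertex -3.318 4.014 0.963
vertex -4.729 2.784 -0.825
endloop
endfacet
facet normal -0.730 -0.668 -0.145
outer loop
vertex -3.882 1.866 -0.863
vertex -4.858 2.604 0.658
vertex -4.729 2.784 -0.825
endloop
endfacet
facet normal -0.678 0.734 0.030
outer loop
vertex -4.729 2.784 -0.825
vertex -3.318 4.014 0.963
vertex -3.189 4.194 -0.521
endloop
endfacet
facet normal 0.086 0.120 -0.989
outer loop
vertex -3.189 4.194 -0.521
vertex -3.882 1.866 -0.863
vertex -4.729 2.784 -0.825
endloop
endfacet
facet normal -0.086 -0.120 0.989
outer loop
vertex -4.858 2.604 0.658
vertex -2.471 3.096 0.925
vertex -3.318 4.014 0.963
endloop
endfacet
facet normal -0.730 -0.668 -0.144
outer loop
vertex -4.011 1.686 0.621
vertex -4.858 2.604 0.658
vertex -3.882 1.866 -0.863
endloop
endfacet
facet normal -0.086 -0.119 0.989
outer loop
vertex -4.011 1.686 0.621
vertex -2.471 3.096 0.925
vertex -4.858 2.604 0.658
endloop
endfacet
facet normal 0.730 0.668 0.144
outer loop
vertex -3.318 4.014 0.963
vertex -2.471 3.096 0.925
vertex -3.189 4.194 -0.521
endloop
endfacet
facet normal 0.086 0.120 -0.989
outer loop
vertex -2.342 3.276 -0.558
vertex -3.882 1.866 -0.863
vertex -3.189 4.194 -0.521
endloop
endfacet
facet normal 0.730 0.668 0.145
outer loop
vertex -3.189 4.194 -0.521
vertex -2.471 3.096 0.925
vertex -2.342 3.276 -0.558
endloop
endfacet
facet normal 0.678 -0.734 -0.030
outer loop
vertex -2.342 3.276 -0.558
vertex -4.011 1.686 0.621
vertex -3.882 1.866 -0.863
endloop
endfacet
facet normal 0.678 -0.734 -0.030
outer loop
vertex -2.471 3.096 0.925
vertex -4.011 1.686 0.621
vertex -2.342 3.276 -0.558
endloop
endfacet

endsolid


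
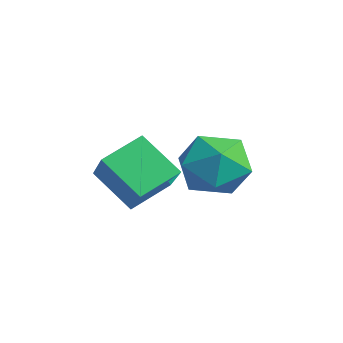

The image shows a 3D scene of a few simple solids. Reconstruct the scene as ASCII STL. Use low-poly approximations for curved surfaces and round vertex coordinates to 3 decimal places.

solid 
facet normal -0.465 0.314 0.828
outer loop
vertex 0.934 1.518 -1.324
vertex 1.373 0.952 -0.863
vertex 1.685 1.735 -0.985
endloop
endfacet
facet normal -0.404 0.844 0.354
outer loop
vertex 0.934 1.518 -1.324
vertex 1.685 1.735 -0.985
vertex 1.491 1.975 -1.778
endloop
endfacet
facet normal -0.727 0.640 -0.248
outer loop
vertex 0.934 1.518 -1.324
vertex 1.491 1.975 -1.778
vertex 1.059 1.341 -2.147
endloop
endfacet
facet normal -0.989 -0.018 -0.146
outer loop
vertex 0.934 1.518 -1.324
vertex 1.059 1.341 -2.147
vertex 0.987 0.708 -1.582
endloop
endfacet
facet normal -0.827 -0.219 0.518
outer loop
vertex 0.934 1.518 -1.324
vertex 0.987 0.708 -1.582
vertex 1.373 0.952 -0.863
endloop
endfacet
facet normal 0.289 0.934 0.212
outer loop
vertex 1.491 1.975 -1.778
vertex 1.685 1.735 -0.985
vertex 2.273 1.692 -1.598
endloop
endfacet
facet normal 0.191 0.076 0.979
outer loop
vertex 1.685 1.735 -0.985
vertex 1.373 0.952 -0.863
vertex 2.201 1.059 -1.033
endloop
endfacet
facet normal -0.394 -0.785 0.478
outer loop
vertex 1.373 0.952 -0.863
vertex 0.987 0.708 -1.582
vertex 1.769 0.425 -1.402
endloop
endfacet
facet normal -0.657 -0.459 -0.598
outer loop
vertex 0.987 0.708 -1.582
vertex 1.059 1.341 -2.147
vertex 1.575 0.665 -2.195
endloop
endfacet
facet normal -0.234 0.603 -0.762
outer loop
vertex 1.059 1.341 -2.147
vertex 1.491 1.975 -1.778
vertex 1.887 1.448 -2.317
endloop
endfacet
facet normal 0.989 0.018 0.146
outer loop
vertex 2.326 0.882 -1.856
vertex 2.273 1.692 -1.598
vertex 2.201 1.059 -1.033
endloop
endfacet
facet normal 0.727 -0.640 0.248
outer loop
vertex 2.326 0.882 -1.856
vertex 2.201 1.059 -1.033
vertex 1.769 0.425 -1.402
endloop
endfacet
facet normal 0.404 -0.844 -0.354
outer loop
vertex 2.326 0.882 -1.856
vertex 1.769 0.425 -1.402
vertex 1.575 0.665 -2.195
endloop
endfacet
facet normal 0.465 -0.314 -0.828
outer loop
vertex 2.326 0.882 -1.856
vertex 1.575 0.665 -2.195
vertex 1.887 1.448 -2.317
endloop
endfacet
facet normal 0.827 0.219 -0.518
outer loop
vertex 2.326 0.882 -1.856
vertex 1.887 1.448 -2.317
vertex 2.273 1.692 -1.598
endloop
endfacet
facet normal 0.657 0.459 0.598
outer loop
vertex 2.201 1.059 -1.033
vertex 2.273 1.692 -1.598
vertex 1.685 1.735 -0.985
endloop
endfacet
facet normal 0.234 -0.603 0.762
outer loop
vertex 1.769 0.425 -1.402
vertex 2.201 1.059 -1.033
vertex 1.373 0.952 -0.863
endloop
endfacet
facet normal -0.289 -0.934 -0.212
outer loop
vertex 1.575 0.665 -2.195
vertex 1.769 0.425 -1.402
vertex 0.987 0.708 -1.582
endloop
endfacet
facet normal -0.191 -0.076 -0.979
outer loop
vertex 1.887 1.448 -2.317
vertex 1.575 0.665 -2.195
vertex 1.059 1.341 -2.147
endloop
endfacet
facet normal 0.394 0.785 -0.478
outer loop
vertex 2.273 1.692 -1.598
vertex 1.887 1.448 -2.317
vertex 1.491 1.975 -1.778
endloop
endfacet
facet normal -0.636 -0.413 0.652
outer loop
vertex 1.682 -0.355 -0.496
vertex 0.738 -0.158 -1.292
vertex 1.844 -1.261 -0.912
endloop
endfacet
facet normal 0.755 -0.158 0.637
outer loop
vertex 2.582 -0.782 -1.668
vertex 1.682 -0.355 -0.496
vertex 1.844 -1.261 -0.912
endloop
endfacet
facet normal -0.636 -0.414 0.651
outer loop
vertex 1.844 -1.261 -0.912
vertex 0.738 -0.158 -1.292
vertex 0.901 -1.064 -1.708
endloop
endfacet
facet normal 0.160 -0.897 -0.412
outer loop
vertex 0.901 -1.064 -1.708
vertex 2.582 -0.782 -1.668
vertex 1.844 -1.261 -0.912
endloop
endfacet
facet normal -0.160 0.897 0.412
outer loop
vertex 1.682 -0.355 -0.496
vertex 1.476 0.321 -2.048
vertex 0.738 -0.158 -1.292
endloop
endfacet
facet normal 0.755 -0.157 0.637
outer loop
vertex 2.419 0.124 -1.252
vertex 1.682 -0.355 -0.496
vertex 2.582 -0.782 -1.668
endloop
endfacet
facet normal -0.160 0.897 0.412
outer loop
vertex 2.419 0.124 -1.252
vertex 1.476 0.321 -2.048
vertex 1.682 -0.355 -0.496
endloop
endfacet
facet normal -0.755 0.157 -0.637
outer loop
vertex 0.738 -0.158 -1.292
vertex 1.476 0.321 -2.048
vertex 0.901 -1.064 -1.708
endloop
endfacet
facet normal 0.160 -0.897 -0.412
outer loop
vertex 1.638 -0.585 -2.464
vertex 2.582 -0.782 -1.668
vertex 0.901 -1.064 -1.708
endloop
endfacet
facet normal -0.755 0.157 -0.636
outer loop
vertex 0.901 -1.064 -1.708
vertex 1.476 0.321 -2.048
vertex 1.638 -0.585 -2.464
endloop
endfacet
facet normal 0.636 0.414 -0.652
outer loop
vertex 1.638 -0.585 -2.464
vertex 2.419 0.124 -1.252
vertex 2.582 -0.782 -1.668
endloop
endfacet
facet normal 0.636 0.413 -0.652
outer loop
vertex 1.476 0.321 -2.048
vertex 2.419 0.124 -1.252
vertex 1.638 -0.585 -2.464
endloop
endfacet

endsolid


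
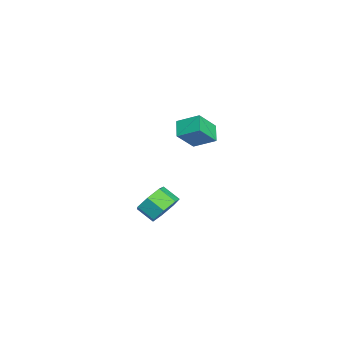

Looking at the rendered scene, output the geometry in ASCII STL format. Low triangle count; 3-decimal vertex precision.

solid 
facet normal -0.864 -0.044 0.502
outer loop
vertex 3.868 2.0 4.201
vertex 3.133 2.835 3.009
vertex 3.557 0.817 3.563
endloop
endfacet
facet normal 0.451 -0.513 0.731
outer loop
vertex 4.507 0.865 3.011
vertex 3.868 2.0 4.201
vertex 3.557 0.817 3.563
endloop
endfacet
facet normal -0.864 -0.043 0.502
outer loop
vertex 3.557 0.817 3.563
vertex 3.133 2.835 3.009
vertex 2.822 1.651 2.372
endloop
endfacet
facet normal -0.225 -0.858 -0.462
outer loop
vertex 2.822 1.651 2.372
vertex 4.507 0.865 3.011
vertex 3.557 0.817 3.563
endloop
endfacet
facet normal 0.225 0.858 0.462
outer loop
vertex 3.868 2.0 4.201
vertex 4.083 2.883 2.457
vertex 3.133 2.835 3.009
endloop
endfacet
facet normal 0.452 -0.512 0.731
outer loop
vertex 4.818 2.049 3.648
vertex 3.868 2.0 4.201
vertex 4.507 0.865 3.011
endloop
endfacet
facet normal 0.225 0.858 0.462
outer loop
vertex 4.818 2.049 3.648
vertex 4.083 2.883 2.457
vertex 3.868 2.0 4.201
endloop
endfacet
facet normal -0.451 0.512 -0.731
outer loop
vertex 3.133 2.835 3.009
vertex 4.083 2.883 2.457
vertex 2.822 1.651 2.372
endloop
endfacet
facet normal -0.225 -0.858 -0.462
outer loop
vertex 3.772 1.7 1.819
vertex 4.507 0.865 3.011
vertex 2.822 1.651 2.372
endloop
endfacet
facet normal -0.452 0.513 -0.730
outer loop
vertex 2.822 1.651 2.372
vertex 4.083 2.883 2.457
vertex 3.772 1.7 1.819
endloop
endfacet
facet normal 0.864 0.043 -0.502
outer loop
vertex 3.772 1.7 1.819
vertex 4.818 2.049 3.648
vertex 4.507 0.865 3.011
endloop
endfacet
facet normal 0.864 0.044 -0.502
outer loop
vertex 4.083 2.883 2.457
vertex 4.818 2.049 3.648
vertex 3.772 1.7 1.819
endloop
endfacet
facet normal 0.411 0.733 -0.543
outer loop
vertex 3.685 0.161 -3.166
vertex 2.804 0.236 -3.732
vertex 3.061 0.745 -2.85
endloop
endfacet
facet normal 0.602 0.229 0.765
outer loop
vertex 3.685 0.161 -3.166
vertex 3.061 0.745 -2.85
vertex 3.196 -0.711 -2.521
endloop
endfacet
facet normal 0.601 0.229 0.766
outer loop
vertex 3.196 -0.711 -2.521
vertex 3.061 0.745 -2.85
vertex 2.572 -0.128 -2.205
endloop
endfacet
facet normal -0.411 -0.733 0.541
outer loop
vertex 3.196 -0.711 -2.521
vertex 2.572 -0.128 -2.205
vertex 2.316 -0.636 -3.088
endloop
endfacet
facet normal 0.410 0.733 -0.543
outer loop
vertex 3.061 0.745 -2.85
vertex 2.804 0.236 -3.732
vertex 2.243 0.945 -3.198
endloop
endfacet
facet normal -0.161 0.643 0.748
outer loop
vertex 3.061 0.745 -2.85
vertex 2.243 0.945 -3.198
vertex 2.572 -0.128 -2.205
endloop
endfacet
facet normal -0.162 0.643 0.749
outer loop
vertex 2.572 -0.128 -2.205
vertex 2.243 0.945 -3.198
vertex 1.754 0.072 -2.554
endloop
endfacet
facet normal -0.410 -0.734 0.541
outer loop
vertex 2.572 -0.128 -2.205
vertex 1.754 0.072 -2.554
vertex 2.316 -0.636 -3.088
endloop
endfacet
facet normal 0.411 0.733 -0.541
outer loop
vertex 2.243 0.945 -3.198
vertex 2.804 0.236 -3.732
vertex 1.848 0.612 -3.949
endloop
endfacet
facet normal -0.802 0.573 0.168
outer loop
vertex 2.243 0.945 -3.198
vertex 1.848 0.612 -3.949
vertex 1.754 0.072 -2.554
endloop
endfacet
facet normal -0.802 0.573 0.168
outer loop
vertex 1.754 0.072 -2.554
vertex 1.848 0.612 -3.949
vertex 1.359 -0.261 -3.305
endloop
endfacet
facet normal -0.410 -0.734 0.541
outer loop
vertex 1.754 0.072 -2.554
vertex 1.359 -0.261 -3.305
vertex 2.316 -0.636 -3.088
endloop
endfacet
facet normal 0.411 0.733 -0.541
outer loop
vertex 1.848 0.612 -3.949
vertex 2.804 0.236 -3.732
vertex 2.174 -0.004 -4.536
endloop
endfacet
facet normal -0.838 0.071 -0.540
outer loop
vertex 1.848 0.612 -3.949
vertex 2.174 -0.004 -4.536
vertex 1.359 -0.261 -3.305
endloop
endfacet
facet normal -0.838 0.071 -0.540
outer loop
vertex 1.359 -0.261 -3.305
vertex 2.174 -0.004 -4.536
vertex 1.685 -0.877 -3.892
endloop
endfacet
facet normal -0.410 -0.734 0.542
outer loop
vertex 1.359 -0.261 -3.305
vertex 1.685 -0.877 -3.892
vertex 2.316 -0.636 -3.088
endloop
endfacet
facet normal 0.411 0.734 -0.541
outer loop
vertex 2.174 -0.004 -4.536
vertex 2.804 0.236 -3.732
vertex 2.974 -0.439 -4.518
endloop
endfacet
facet normal -0.244 -0.483 -0.841
outer loop
vertex 2.174 -0.004 -4.536
vertex 2.974 -0.439 -4.518
vertex 1.685 -0.877 -3.892
endloop
endfacet
facet normal -0.244 -0.483 -0.841
outer loop
vertex 1.685 -0.877 -3.892
vertex 2.974 -0.439 -4.518
vertex 2.485 -1.312 -3.874
endloop
endfacet
facet normal -0.411 -0.733 0.542
outer loop
vertex 1.685 -0.877 -3.892
vertex 2.485 -1.312 -3.874
vertex 2.316 -0.636 -3.088
endloop
endfacet
facet normal 0.410 0.734 -0.542
outer loop
vertex 2.974 -0.439 -4.518
vertex 2.804 0.236 -3.732
vertex 3.647 -0.365 -3.908
endloop
endfacet
facet normal 0.535 -0.675 -0.508
outer loop
vertex 2.974 -0.439 -4.518
vertex 3.647 -0.365 -3.908
vertex 2.485 -1.312 -3.874
endloop
endfacet
facet normal 0.535 -0.675 -0.508
outer loop
vertex 2.485 -1.312 -3.874
vertex 3.647 -0.365 -3.908
vertex 3.158 -1.238 -3.264
endloop
endfacet
facet normal -0.411 -0.733 0.542
outer loop
vertex 2.485 -1.312 -3.874
vertex 3.158 -1.238 -3.264
vertex 2.316 -0.636 -3.088
endloop
endfacet
facet normal 0.410 0.734 -0.541
outer loop
vertex 3.647 -0.365 -3.908
vertex 2.804 0.236 -3.732
vertex 3.685 0.161 -3.166
endloop
endfacet
facet normal 0.911 -0.358 0.207
outer loop
vertex 3.647 -0.365 -3.908
vertex 3.685 0.161 -3.166
vertex 3.158 -1.238 -3.264
endloop
endfacet
facet normal 0.911 -0.358 0.207
outer loop
vertex 3.158 -1.238 -3.264
vertex 3.685 0.161 -3.166
vertex 3.196 -0.711 -2.521
endloop
endfacet
facet normal -0.411 -0.733 0.541
outer loop
vertex 3.158 -1.238 -3.264
vertex 3.196 -0.711 -2.521
vertex 2.316 -0.636 -3.088
endloop
endfacet

endsolid


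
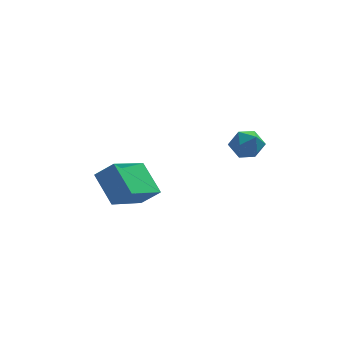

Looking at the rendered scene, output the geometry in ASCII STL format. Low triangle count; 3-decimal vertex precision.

solid 
facet normal -0.774 0.453 0.442
outer loop
vertex 1.121 -1.893 1.786
vertex 1.516 -1.82 2.403
vertex 1.532 -1.292 1.89
endloop
endfacet
facet normal -0.775 0.575 -0.260
outer loop
vertex 1.121 -1.893 1.786
vertex 1.532 -1.292 1.89
vertex 1.514 -1.615 1.229
endloop
endfacet
facet normal -0.803 -0.054 -0.593
outer loop
vertex 1.121 -1.893 1.786
vertex 1.514 -1.615 1.229
vertex 1.486 -2.343 1.333
endloop
endfacet
facet normal -0.818 -0.566 -0.097
outer loop
vertex 1.121 -1.893 1.786
vertex 1.486 -2.343 1.333
vertex 1.488 -2.47 2.058
endloop
endfacet
facet normal -0.801 -0.254 0.543
outer loop
vertex 1.121 -1.893 1.786
vertex 1.488 -2.47 2.058
vertex 1.516 -1.82 2.403
endloop
endfacet
facet normal -0.157 0.889 -0.430
outer loop
vertex 1.514 -1.615 1.229
vertex 1.532 -1.292 1.89
vertex 2.152 -1.37 1.502
endloop
endfacet
facet normal -0.155 0.691 0.706
outer loop
vertex 1.532 -1.292 1.89
vertex 1.516 -1.82 2.403
vertex 2.154 -1.497 2.227
endloop
endfacet
facet normal -0.198 -0.453 0.869
outer loop
vertex 1.516 -1.82 2.403
vertex 1.488 -2.47 2.058
vertex 2.126 -2.225 2.331
endloop
endfacet
facet normal -0.226 -0.960 -0.167
outer loop
vertex 1.488 -2.47 2.058
vertex 1.486 -2.343 1.333
vertex 2.108 -2.548 1.67
endloop
endfacet
facet normal -0.201 -0.131 -0.971
outer loop
vertex 1.486 -2.343 1.333
vertex 1.514 -1.615 1.229
vertex 2.124 -2.02 1.157
endloop
endfacet
facet normal 0.818 0.566 0.097
outer loop
vertex 2.519 -1.947 1.774
vertex 2.152 -1.37 1.502
vertex 2.154 -1.497 2.227
endloop
endfacet
facet normal 0.803 0.054 0.593
outer loop
vertex 2.519 -1.947 1.774
vertex 2.154 -1.497 2.227
vertex 2.126 -2.225 2.331
endloop
endfacet
facet normal 0.775 -0.575 0.260
outer loop
vertex 2.519 -1.947 1.774
vertex 2.126 -2.225 2.331
vertex 2.108 -2.548 1.67
endloop
endfacet
facet normal 0.774 -0.453 -0.442
outer loop
vertex 2.519 -1.947 1.774
vertex 2.108 -2.548 1.67
vertex 2.124 -2.02 1.157
endloop
endfacet
facet normal 0.801 0.254 -0.543
outer loop
vertex 2.519 -1.947 1.774
vertex 2.124 -2.02 1.157
vertex 2.152 -1.37 1.502
endloop
endfacet
facet normal 0.226 0.960 0.167
outer loop
vertex 2.154 -1.497 2.227
vertex 2.152 -1.37 1.502
vertex 1.532 -1.292 1.89
endloop
endfacet
facet normal 0.201 0.131 0.971
outer loop
vertex 2.126 -2.225 2.331
vertex 2.154 -1.497 2.227
vertex 1.516 -1.82 2.403
endloop
endfacet
facet normal 0.157 -0.889 0.430
outer loop
vertex 2.108 -2.548 1.67
vertex 2.126 -2.225 2.331
vertex 1.488 -2.47 2.058
endloop
endfacet
facet normal 0.155 -0.691 -0.706
outer loop
vertex 2.124 -2.02 1.157
vertex 2.108 -2.548 1.67
vertex 1.486 -2.343 1.333
endloop
endfacet
facet normal 0.198 0.453 -0.869
outer loop
vertex 2.152 -1.37 1.502
vertex 2.124 -2.02 1.157
vertex 1.514 -1.615 1.229
endloop
endfacet
facet normal -0.706 0.220 -0.673
outer loop
vertex -3.67 2.434 -2.185
vertex -2.416 3.841 -3.04
vertex -3.054 1.259 -3.214
endloop
endfacet
facet normal -0.606 -0.680 0.413
outer loop
vertex -2.284 1.019 -2.48
vertex -3.67 2.434 -2.185
vertex -3.054 1.259 -3.214
endloop
endfacet
facet normal -0.705 0.220 -0.674
outer loop
vertex -3.054 1.259 -3.214
vertex -2.416 3.841 -3.04
vertex -1.799 2.666 -4.069
endloop
endfacet
facet normal 0.367 -0.700 -0.613
outer loop
vertex -1.799 2.666 -4.069
vertex -2.284 1.019 -2.48
vertex -3.054 1.259 -3.214
endloop
endfacet
facet normal -0.367 0.700 0.613
outer loop
vertex -3.67 2.434 -2.185
vertex -1.646 3.601 -2.306
vertex -2.416 3.841 -3.04
endloop
endfacet
facet normal -0.606 -0.680 0.413
outer loop
vertex -2.901 2.194 -1.451
vertex -3.67 2.434 -2.185
vertex -2.284 1.019 -2.48
endloop
endfacet
facet normal -0.367 0.700 0.613
outer loop
vertex -2.901 2.194 -1.451
vertex -1.646 3.601 -2.306
vertex -3.67 2.434 -2.185
endloop
endfacet
facet normal 0.606 0.680 -0.413
outer loop
vertex -2.416 3.841 -3.04
vertex -1.646 3.601 -2.306
vertex -1.799 2.666 -4.069
endloop
endfacet
facet normal 0.367 -0.700 -0.613
outer loop
vertex -1.03 2.426 -3.335
vertex -2.284 1.019 -2.48
vertex -1.799 2.666 -4.069
endloop
endfacet
facet normal 0.606 0.680 -0.413
outer loop
vertex -1.799 2.666 -4.069
vertex -1.646 3.601 -2.306
vertex -1.03 2.426 -3.335
endloop
endfacet
facet normal 0.706 -0.219 0.674
outer loop
vertex -1.03 2.426 -3.335
vertex -2.901 2.194 -1.451
vertex -2.284 1.019 -2.48
endloop
endfacet
facet normal 0.706 -0.220 0.674
outer loop
vertex -1.646 3.601 -2.306
vertex -2.901 2.194 -1.451
vertex -1.03 2.426 -3.335
endloop
endfacet

endsolid


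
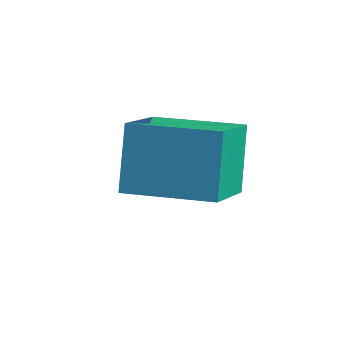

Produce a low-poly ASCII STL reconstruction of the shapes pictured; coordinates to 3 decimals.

solid 
facet normal 0.007 0.807 0.591
outer loop
vertex 2.746 -0.847 -1.095
vertex 2.281 -1.132 -0.7
vertex 2.935 -1.23 -0.574
endloop
endfacet
facet normal 0.645 0.708 0.286
outer loop
vertex 2.746 -0.847 -1.095
vertex 2.935 -1.23 -0.574
vertex 3.254 -1.282 -1.164
endloop
endfacet
facet normal 0.556 0.716 -0.422
outer loop
vertex 2.746 -0.847 -1.095
vertex 3.254 -1.282 -1.164
vertex 2.798 -1.217 -1.654
endloop
endfacet
facet normal -0.138 0.820 -0.556
outer loop
vertex 2.746 -0.847 -1.095
vertex 2.798 -1.217 -1.654
vertex 2.196 -1.124 -1.367
endloop
endfacet
facet normal -0.477 0.876 0.071
outer loop
vertex 2.746 -0.847 -1.095
vertex 2.196 -1.124 -1.367
vertex 2.281 -1.132 -0.7
endloop
endfacet
facet normal 0.880 0.060 0.471
outer loop
vertex 3.254 -1.282 -1.164
vertex 2.935 -1.23 -0.574
vertex 3.104 -1.836 -0.813
endloop
endfacet
facet normal -0.153 0.219 0.964
outer loop
vertex 2.935 -1.23 -0.574
vertex 2.281 -1.132 -0.7
vertex 2.502 -1.743 -0.526
endloop
endfacet
facet normal -0.935 0.331 0.123
outer loop
vertex 2.281 -1.132 -0.7
vertex 2.196 -1.124 -1.367
vertex 2.046 -1.678 -1.016
endloop
endfacet
facet normal -0.387 0.243 -0.890
outer loop
vertex 2.196 -1.124 -1.367
vertex 2.798 -1.217 -1.654
vertex 2.365 -1.73 -1.606
endloop
endfacet
facet normal 0.735 0.074 -0.674
outer loop
vertex 2.798 -1.217 -1.654
vertex 3.254 -1.282 -1.164
vertex 3.019 -1.828 -1.48
endloop
endfacet
facet normal 0.138 -0.820 0.556
outer loop
vertex 2.554 -2.113 -1.085
vertex 3.104 -1.836 -0.813
vertex 2.502 -1.743 -0.526
endloop
endfacet
facet normal -0.556 -0.716 0.422
outer loop
vertex 2.554 -2.113 -1.085
vertex 2.502 -1.743 -0.526
vertex 2.046 -1.678 -1.016
endloop
endfacet
facet normal -0.645 -0.708 -0.286
outer loop
vertex 2.554 -2.113 -1.085
vertex 2.046 -1.678 -1.016
vertex 2.365 -1.73 -1.606
endloop
endfacet
facet normal -0.007 -0.807 -0.591
outer loop
vertex 2.554 -2.113 -1.085
vertex 2.365 -1.73 -1.606
vertex 3.019 -1.828 -1.48
endloop
endfacet
facet normal 0.477 -0.876 -0.071
outer loop
vertex 2.554 -2.113 -1.085
vertex 3.019 -1.828 -1.48
vertex 3.104 -1.836 -0.813
endloop
endfacet
facet normal 0.387 -0.243 0.890
outer loop
vertex 2.502 -1.743 -0.526
vertex 3.104 -1.836 -0.813
vertex 2.935 -1.23 -0.574
endloop
endfacet
facet normal -0.735 -0.074 0.674
outer loop
vertex 2.046 -1.678 -1.016
vertex 2.502 -1.743 -0.526
vertex 2.281 -1.132 -0.7
endloop
endfacet
facet normal -0.880 -0.060 -0.471
outer loop
vertex 2.365 -1.73 -1.606
vertex 2.046 -1.678 -1.016
vertex 2.196 -1.124 -1.367
endloop
endfacet
facet normal 0.153 -0.219 -0.964
outer loop
vertex 3.019 -1.828 -1.48
vertex 2.365 -1.73 -1.606
vertex 2.798 -1.217 -1.654
endloop
endfacet
facet normal 0.935 -0.331 -0.123
outer loop
vertex 3.104 -1.836 -0.813
vertex 3.019 -1.828 -1.48
vertex 3.254 -1.282 -1.164
endloop
endfacet
facet normal -0.919 -0.385 -0.086
outer loop
vertex 2.963 -2.991 1.265
vertex 2.469 -1.62 0.408
vertex 3.369 -3.665 -0.047
endloop
endfacet
facet normal 0.292 -0.811 0.507
outer loop
vertex 5.051 -2.96 0.112
vertex 2.963 -2.991 1.265
vertex 3.369 -3.665 -0.047
endloop
endfacet
facet normal -0.919 -0.385 -0.087
outer loop
vertex 3.369 -3.665 -0.047
vertex 2.469 -1.62 0.408
vertex 2.876 -2.294 -0.904
endloop
endfacet
facet normal 0.266 -0.440 -0.858
outer loop
vertex 2.876 -2.294 -0.904
vertex 5.051 -2.96 0.112
vertex 3.369 -3.665 -0.047
endloop
endfacet
facet normal -0.266 0.440 0.858
outer loop
vertex 2.963 -2.991 1.265
vertex 4.151 -0.915 0.567
vertex 2.469 -1.62 0.408
endloop
endfacet
facet normal 0.292 -0.811 0.507
outer loop
vertex 4.644 -2.286 1.424
vertex 2.963 -2.991 1.265
vertex 5.051 -2.96 0.112
endloop
endfacet
facet normal -0.266 0.440 0.858
outer loop
vertex 4.644 -2.286 1.424
vertex 4.151 -0.915 0.567
vertex 2.963 -2.991 1.265
endloop
endfacet
facet normal -0.292 0.811 -0.507
outer loop
vertex 2.469 -1.62 0.408
vertex 4.151 -0.915 0.567
vertex 2.876 -2.294 -0.904
endloop
endfacet
facet normal 0.266 -0.440 -0.858
outer loop
vertex 4.557 -1.589 -0.745
vertex 5.051 -2.96 0.112
vertex 2.876 -2.294 -0.904
endloop
endfacet
facet normal -0.292 0.811 -0.507
outer loop
vertex 2.876 -2.294 -0.904
vertex 4.151 -0.915 0.567
vertex 4.557 -1.589 -0.745
endloop
endfacet
facet normal 0.919 0.385 0.087
outer loop
vertex 4.557 -1.589 -0.745
vertex 4.644 -2.286 1.424
vertex 5.051 -2.96 0.112
endloop
endfacet
facet normal 0.919 0.385 0.087
outer loop
vertex 4.151 -0.915 0.567
vertex 4.644 -2.286 1.424
vertex 4.557 -1.589 -0.745
endloop
endfacet

endsolid


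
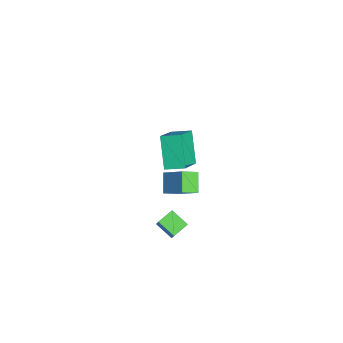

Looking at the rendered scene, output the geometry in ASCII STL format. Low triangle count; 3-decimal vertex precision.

solid 
facet normal -0.684 0.403 -0.608
outer loop
vertex -4.299 -0.709 -0.515
vertex -3.918 0.416 -0.198
vertex -2.865 -0.735 -2.144
endloop
endfacet
facet normal -0.309 -0.915 -0.258
outer loop
vertex -1.402 -1.596 -0.842
vertex -4.299 -0.709 -0.515
vertex -2.865 -0.735 -2.144
endloop
endfacet
facet normal -0.684 0.402 -0.608
outer loop
vertex -2.865 -0.735 -2.144
vertex -3.918 0.416 -0.198
vertex -2.485 0.391 -1.827
endloop
endfacet
facet normal 0.661 -0.012 -0.750
outer loop
vertex -2.485 0.391 -1.827
vertex -1.402 -1.596 -0.842
vertex -2.865 -0.735 -2.144
endloop
endfacet
facet normal -0.661 0.012 0.751
outer loop
vertex -4.299 -0.709 -0.515
vertex -2.455 -0.445 1.104
vertex -3.918 0.416 -0.198
endloop
endfacet
facet normal -0.309 -0.915 -0.258
outer loop
vertex -2.835 -1.571 0.787
vertex -4.299 -0.709 -0.515
vertex -1.402 -1.596 -0.842
endloop
endfacet
facet normal -0.661 0.012 0.751
outer loop
vertex -2.835 -1.571 0.787
vertex -2.455 -0.445 1.104
vertex -4.299 -0.709 -0.515
endloop
endfacet
facet normal 0.309 0.915 0.258
outer loop
vertex -3.918 0.416 -0.198
vertex -2.455 -0.445 1.104
vertex -2.485 0.391 -1.827
endloop
endfacet
facet normal 0.661 -0.012 -0.751
outer loop
vertex -1.021 -0.471 -0.525
vertex -1.402 -1.596 -0.842
vertex -2.485 0.391 -1.827
endloop
endfacet
facet normal 0.310 0.915 0.258
outer loop
vertex -2.485 0.391 -1.827
vertex -2.455 -0.445 1.104
vertex -1.021 -0.471 -0.525
endloop
endfacet
facet normal 0.684 -0.403 0.608
outer loop
vertex -1.021 -0.471 -0.525
vertex -2.835 -1.571 0.787
vertex -1.402 -1.596 -0.842
endloop
endfacet
facet normal 0.684 -0.402 0.609
outer loop
vertex -2.455 -0.445 1.104
vertex -2.835 -1.571 0.787
vertex -1.021 -0.471 -0.525
endloop
endfacet
facet normal -0.543 -0.034 -0.839
outer loop
vertex 2.922 -2.036 0.011
vertex 3.71 -1.343 -0.527
vertex 3.436 -2.852 -0.288
endloop
endfacet
facet normal -0.668 -0.588 0.457
outer loop
vertex 3.99 -2.817 0.567
vertex 2.922 -2.036 0.011
vertex 3.436 -2.852 -0.288
endloop
endfacet
facet normal -0.544 -0.034 -0.839
outer loop
vertex 3.436 -2.852 -0.288
vertex 3.71 -1.343 -0.527
vertex 4.224 -2.159 -0.827
endloop
endfacet
facet normal 0.508 -0.809 -0.296
outer loop
vertex 4.224 -2.159 -0.827
vertex 3.99 -2.817 0.567
vertex 3.436 -2.852 -0.288
endloop
endfacet
facet normal -0.509 0.808 0.296
outer loop
vertex 2.922 -2.036 0.011
vertex 4.264 -1.308 0.328
vertex 3.71 -1.343 -0.527
endloop
endfacet
facet normal -0.668 -0.588 0.456
outer loop
vertex 3.476 -2.001 0.867
vertex 2.922 -2.036 0.011
vertex 3.99 -2.817 0.567
endloop
endfacet
facet normal -0.509 0.809 0.296
outer loop
vertex 3.476 -2.001 0.867
vertex 4.264 -1.308 0.328
vertex 2.922 -2.036 0.011
endloop
endfacet
facet normal 0.667 0.588 -0.457
outer loop
vertex 3.71 -1.343 -0.527
vertex 4.264 -1.308 0.328
vertex 4.224 -2.159 -0.827
endloop
endfacet
facet normal 0.509 -0.808 -0.296
outer loop
vertex 4.778 -2.124 0.029
vertex 3.99 -2.817 0.567
vertex 4.224 -2.159 -0.827
endloop
endfacet
facet normal 0.668 0.588 -0.456
outer loop
vertex 4.224 -2.159 -0.827
vertex 4.264 -1.308 0.328
vertex 4.778 -2.124 0.029
endloop
endfacet
facet normal 0.543 0.034 0.839
outer loop
vertex 4.778 -2.124 0.029
vertex 3.476 -2.001 0.867
vertex 3.99 -2.817 0.567
endloop
endfacet
facet normal 0.543 0.035 0.839
outer loop
vertex 4.264 -1.308 0.328
vertex 3.476 -2.001 0.867
vertex 4.778 -2.124 0.029
endloop
endfacet
facet normal -0.770 0.135 0.624
outer loop
vertex 3.544 -1.486 4.416
vertex 3.304 -0.589 3.926
vertex 2.573 -2.303 3.393
endloop
endfacet
facet normal 0.228 -0.855 0.466
outer loop
vertex 3.536 -2.471 2.614
vertex 3.544 -1.486 4.416
vertex 2.573 -2.303 3.393
endloop
endfacet
facet normal -0.770 0.135 0.624
outer loop
vertex 2.573 -2.303 3.393
vertex 3.304 -0.589 3.926
vertex 2.333 -1.406 2.903
endloop
endfacet
facet normal -0.595 -0.502 -0.627
outer loop
vertex 2.333 -1.406 2.903
vertex 3.536 -2.471 2.614
vertex 2.573 -2.303 3.393
endloop
endfacet
facet normal 0.595 0.502 0.627
outer loop
vertex 3.544 -1.486 4.416
vertex 4.267 -0.757 3.147
vertex 3.304 -0.589 3.926
endloop
endfacet
facet normal 0.228 -0.855 0.466
outer loop
vertex 4.507 -1.654 3.637
vertex 3.544 -1.486 4.416
vertex 3.536 -2.471 2.614
endloop
endfacet
facet normal 0.595 0.502 0.627
outer loop
vertex 4.507 -1.654 3.637
vertex 4.267 -0.757 3.147
vertex 3.544 -1.486 4.416
endloop
endfacet
facet normal -0.228 0.855 -0.466
outer loop
vertex 3.304 -0.589 3.926
vertex 4.267 -0.757 3.147
vertex 2.333 -1.406 2.903
endloop
endfacet
facet normal -0.595 -0.502 -0.627
outer loop
vertex 3.296 -1.574 2.124
vertex 3.536 -2.471 2.614
vertex 2.333 -1.406 2.903
endloop
endfacet
facet normal -0.228 0.855 -0.466
outer loop
vertex 2.333 -1.406 2.903
vertex 4.267 -0.757 3.147
vertex 3.296 -1.574 2.124
endloop
endfacet
facet normal 0.770 -0.135 -0.624
outer loop
vertex 3.296 -1.574 2.124
vertex 4.507 -1.654 3.637
vertex 3.536 -2.471 2.614
endloop
endfacet
facet normal 0.770 -0.135 -0.624
outer loop
vertex 4.267 -0.757 3.147
vertex 4.507 -1.654 3.637
vertex 3.296 -1.574 2.124
endloop
endfacet

endsolid


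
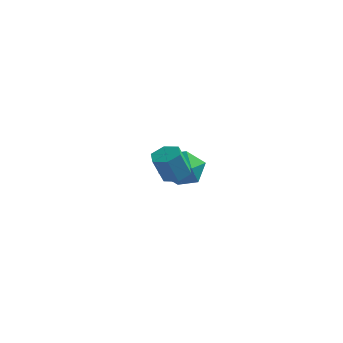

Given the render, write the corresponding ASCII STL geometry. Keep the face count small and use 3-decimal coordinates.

solid 
facet normal 0.109 0.410 -0.905
outer loop
vertex 0.335 -1.733 1.495
vertex -0.39 -1.816 1.37
vertex -0.137 -1.195 1.682
endloop
endfacet
facet normal 0.762 0.550 0.341
outer loop
vertex 0.335 -1.733 1.495
vertex -0.137 -1.195 1.682
vertex 0.174 -2.341 2.834
endloop
endfacet
facet normal 0.763 0.549 0.340
outer loop
vertex 0.174 -2.341 2.834
vertex -0.137 -1.195 1.682
vertex -0.297 -1.803 3.022
endloop
endfacet
facet normal -0.108 -0.411 0.905
outer loop
vertex 0.174 -2.341 2.834
vertex -0.297 -1.803 3.022
vertex -0.55 -2.424 2.71
endloop
endfacet
facet normal 0.108 0.411 -0.905
outer loop
vertex -0.137 -1.195 1.682
vertex -0.39 -1.816 1.37
vertex -0.861 -1.278 1.558
endloop
endfacet
facet normal -0.171 0.905 0.390
outer loop
vertex -0.137 -1.195 1.682
vertex -0.861 -1.278 1.558
vertex -0.297 -1.803 3.022
endloop
endfacet
facet normal -0.170 0.905 0.390
outer loop
vertex -0.297 -1.803 3.022
vertex -0.861 -1.278 1.558
vertex -1.022 -1.886 2.898
endloop
endfacet
facet normal -0.108 -0.411 0.905
outer loop
vertex -0.297 -1.803 3.022
vertex -1.022 -1.886 2.898
vertex -0.55 -2.424 2.71
endloop
endfacet
facet normal 0.108 0.411 -0.905
outer loop
vertex -0.861 -1.278 1.558
vertex -0.39 -1.816 1.37
vertex -1.114 -1.899 1.246
endloop
endfacet
facet normal -0.933 0.356 0.049
outer loop
vertex -0.861 -1.278 1.558
vertex -1.114 -1.899 1.246
vertex -1.022 -1.886 2.898
endloop
endfacet
facet normal -0.933 0.355 0.049
outer loop
vertex -1.022 -1.886 2.898
vertex -1.114 -1.899 1.246
vertex -1.275 -2.507 2.585
endloop
endfacet
facet normal -0.109 -0.412 0.905
outer loop
vertex -1.022 -1.886 2.898
vertex -1.275 -2.507 2.585
vertex -0.55 -2.424 2.71
endloop
endfacet
facet normal 0.108 0.411 -0.905
outer loop
vertex -1.114 -1.899 1.246
vertex -0.39 -1.816 1.37
vertex -0.643 -2.437 1.058
endloop
endfacet
facet normal -0.763 -0.549 -0.341
outer loop
vertex -1.114 -1.899 1.246
vertex -0.643 -2.437 1.058
vertex -1.275 -2.507 2.585
endloop
endfacet
facet normal -0.762 -0.550 -0.341
outer loop
vertex -1.275 -2.507 2.585
vertex -0.643 -2.437 1.058
vertex -0.803 -3.045 2.398
endloop
endfacet
facet normal -0.109 -0.410 0.905
outer loop
vertex -1.275 -2.507 2.585
vertex -0.803 -3.045 2.398
vertex -0.55 -2.424 2.71
endloop
endfacet
facet normal 0.108 0.411 -0.905
outer loop
vertex -0.643 -2.437 1.058
vertex -0.39 -1.816 1.37
vertex 0.082 -2.354 1.182
endloop
endfacet
facet normal 0.170 -0.905 -0.390
outer loop
vertex -0.643 -2.437 1.058
vertex 0.082 -2.354 1.182
vertex -0.803 -3.045 2.398
endloop
endfacet
facet normal 0.171 -0.905 -0.390
outer loop
vertex -0.803 -3.045 2.398
vertex 0.082 -2.354 1.182
vertex -0.079 -2.962 2.522
endloop
endfacet
facet normal -0.108 -0.411 0.905
outer loop
vertex -0.803 -3.045 2.398
vertex -0.079 -2.962 2.522
vertex -0.55 -2.424 2.71
endloop
endfacet
facet normal 0.109 0.412 -0.905
outer loop
vertex 0.082 -2.354 1.182
vertex -0.39 -1.816 1.37
vertex 0.335 -1.733 1.495
endloop
endfacet
facet normal 0.933 -0.355 -0.049
outer loop
vertex 0.082 -2.354 1.182
vertex 0.335 -1.733 1.495
vertex -0.079 -2.962 2.522
endloop
endfacet
facet normal 0.933 -0.356 -0.049
outer loop
vertex -0.079 -2.962 2.522
vertex 0.335 -1.733 1.495
vertex 0.174 -2.341 2.834
endloop
endfacet
facet normal -0.108 -0.411 0.905
outer loop
vertex -0.079 -2.962 2.522
vertex 0.174 -2.341 2.834
vertex -0.55 -2.424 2.71
endloop
endfacet
facet normal 0.308 0.946 0.101
outer loop
vertex -3.679 4.595 -1.521
vertex -4.115 4.614 -0.371
vertex -2.956 4.259 -0.584
endloop
endfacet
facet normal 0.728 0.588 -0.351
outer loop
vertex -3.679 4.595 -1.521
vertex -2.956 4.259 -0.584
vertex -2.942 3.616 -1.633
endloop
endfacet
facet normal 0.321 0.343 -0.883
outer loop
vertex -3.679 4.595 -1.521
vertex -2.942 3.616 -1.633
vertex -4.092 3.574 -2.068
endloop
endfacet
facet normal -0.351 0.549 -0.759
outer loop
vertex -3.679 4.595 -1.521
vertex -4.092 3.574 -2.068
vertex -4.817 4.19 -1.288
endloop
endfacet
facet normal -0.359 0.921 -0.151
outer loop
vertex -3.679 4.595 -1.521
vertex -4.817 4.19 -1.288
vertex -4.115 4.614 -0.371
endloop
endfacet
facet normal 1.000 0.027 -0.003
outer loop
vertex -2.942 3.616 -1.633
vertex -2.956 4.259 -0.584
vertex -2.923 3.03 -0.552
endloop
endfacet
facet normal 0.319 0.605 0.729
outer loop
vertex -2.956 4.259 -0.584
vertex -4.115 4.614 -0.371
vertex -3.648 3.646 0.228
endloop
endfacet
facet normal -0.760 0.566 0.320
outer loop
vertex -4.115 4.614 -0.371
vertex -4.817 4.19 -1.288
vertex -4.798 3.604 -0.207
endloop
endfacet
facet normal -0.746 -0.037 -0.664
outer loop
vertex -4.817 4.19 -1.288
vertex -4.092 3.574 -2.068
vertex -4.784 2.961 -1.256
endloop
endfacet
facet normal 0.340 -0.371 -0.864
outer loop
vertex -4.092 3.574 -2.068
vertex -2.942 3.616 -1.633
vertex -3.625 2.606 -1.469
endloop
endfacet
facet normal 0.351 -0.549 0.759
outer loop
vertex -4.061 2.625 -0.319
vertex -2.923 3.03 -0.552
vertex -3.648 3.646 0.228
endloop
endfacet
facet normal -0.321 -0.343 0.883
outer loop
vertex -4.061 2.625 -0.319
vertex -3.648 3.646 0.228
vertex -4.798 3.604 -0.207
endloop
endfacet
facet normal -0.728 -0.588 0.351
outer loop
vertex -4.061 2.625 -0.319
vertex -4.798 3.604 -0.207
vertex -4.784 2.961 -1.256
endloop
endfacet
facet normal -0.308 -0.946 -0.101
outer loop
vertex -4.061 2.625 -0.319
vertex -4.784 2.961 -1.256
vertex -3.625 2.606 -1.469
endloop
endfacet
facet normal 0.359 -0.921 0.151
outer loop
vertex -4.061 2.625 -0.319
vertex -3.625 2.606 -1.469
vertex -2.923 3.03 -0.552
endloop
endfacet
facet normal 0.746 0.037 0.664
outer loop
vertex -3.648 3.646 0.228
vertex -2.923 3.03 -0.552
vertex -2.956 4.259 -0.584
endloop
endfacet
facet normal -0.340 0.371 0.864
outer loop
vertex -4.798 3.604 -0.207
vertex -3.648 3.646 0.228
vertex -4.115 4.614 -0.371
endloop
endfacet
facet normal -1.000 -0.027 0.003
outer loop
vertex -4.784 2.961 -1.256
vertex -4.798 3.604 -0.207
vertex -4.817 4.19 -1.288
endloop
endfacet
facet normal -0.319 -0.605 -0.729
outer loop
vertex -3.625 2.606 -1.469
vertex -4.784 2.961 -1.256
vertex -4.092 3.574 -2.068
endloop
endfacet
facet normal 0.760 -0.566 -0.320
outer loop
vertex -2.923 3.03 -0.552
vertex -3.625 2.606 -1.469
vertex -2.942 3.616 -1.633
endloop
endfacet

endsolid
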